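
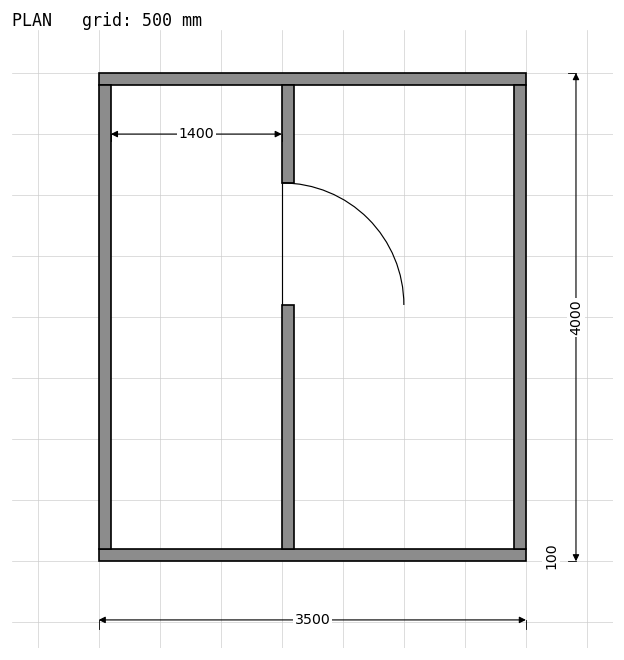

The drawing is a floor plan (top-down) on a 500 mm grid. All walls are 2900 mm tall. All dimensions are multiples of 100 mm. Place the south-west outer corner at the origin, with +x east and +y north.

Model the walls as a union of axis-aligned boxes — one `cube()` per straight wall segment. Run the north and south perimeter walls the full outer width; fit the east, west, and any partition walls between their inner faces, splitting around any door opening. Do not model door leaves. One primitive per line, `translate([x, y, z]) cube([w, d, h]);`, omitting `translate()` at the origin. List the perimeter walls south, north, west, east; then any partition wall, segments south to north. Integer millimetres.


cube([3500, 100, 2900]);
translate([0, 3900, 0]) cube([3500, 100, 2900]);
translate([0, 100, 0]) cube([100, 3800, 2900]);
translate([3400, 100, 0]) cube([100, 3800, 2900]);
translate([1500, 100, 0]) cube([100, 2000, 2900]);
translate([1500, 3100, 0]) cube([100, 800, 2900]);


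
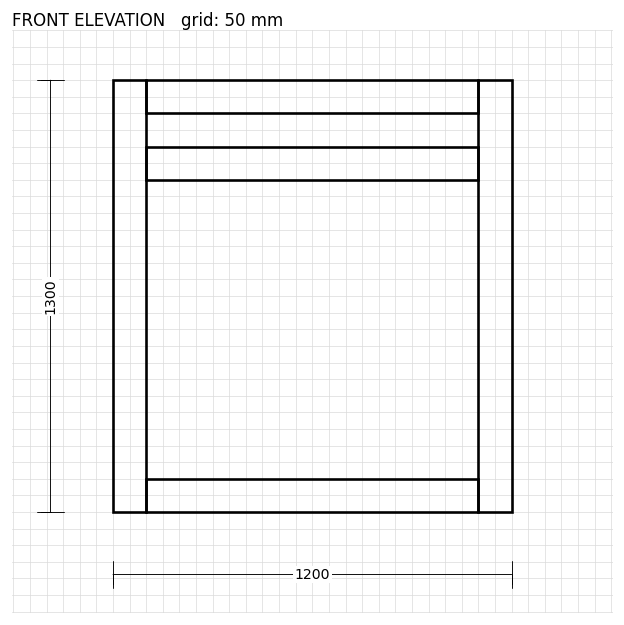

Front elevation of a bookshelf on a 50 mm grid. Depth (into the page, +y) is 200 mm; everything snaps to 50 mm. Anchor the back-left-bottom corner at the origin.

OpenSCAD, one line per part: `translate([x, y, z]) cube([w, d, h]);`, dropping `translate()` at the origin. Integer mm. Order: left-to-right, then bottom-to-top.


cube([100, 200, 1300]);
translate([100, 0, 0]) cube([1000, 200, 100]);
translate([100, 0, 1000]) cube([1000, 200, 100]);
translate([100, 0, 1200]) cube([1000, 200, 100]);
translate([1100, 0, 0]) cube([100, 200, 1300]);


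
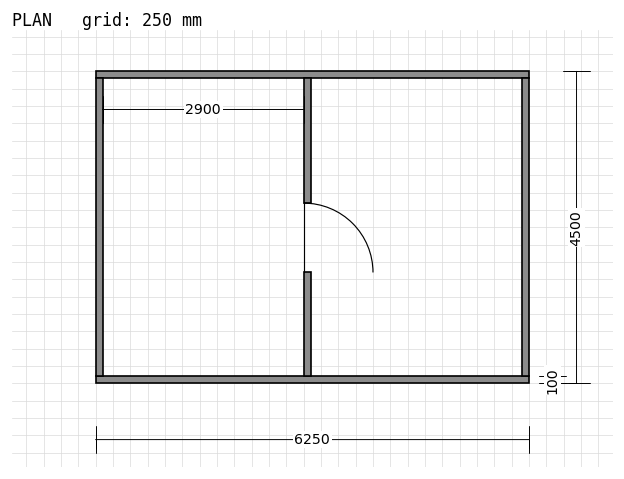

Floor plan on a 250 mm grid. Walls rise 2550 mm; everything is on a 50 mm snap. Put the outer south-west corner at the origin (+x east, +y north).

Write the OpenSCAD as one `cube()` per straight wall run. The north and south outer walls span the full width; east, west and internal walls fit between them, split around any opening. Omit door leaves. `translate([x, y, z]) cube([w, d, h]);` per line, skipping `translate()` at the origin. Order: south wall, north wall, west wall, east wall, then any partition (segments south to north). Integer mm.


cube([6250, 100, 2550]);
translate([0, 4400, 0]) cube([6250, 100, 2550]);
translate([0, 100, 0]) cube([100, 4300, 2550]);
translate([6150, 100, 0]) cube([100, 4300, 2550]);
translate([3000, 100, 0]) cube([100, 1500, 2550]);
translate([3000, 2600, 0]) cube([100, 1800, 2550]);


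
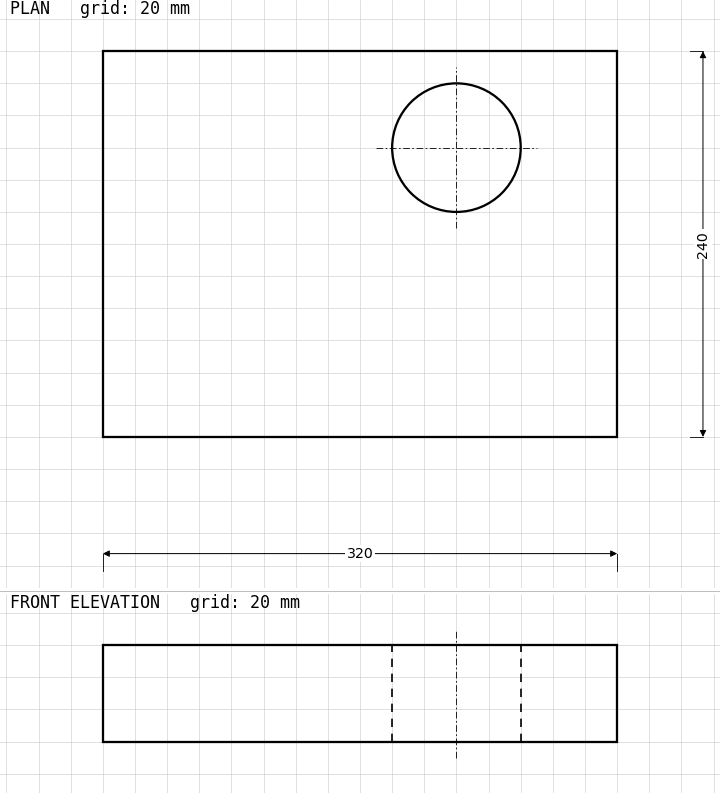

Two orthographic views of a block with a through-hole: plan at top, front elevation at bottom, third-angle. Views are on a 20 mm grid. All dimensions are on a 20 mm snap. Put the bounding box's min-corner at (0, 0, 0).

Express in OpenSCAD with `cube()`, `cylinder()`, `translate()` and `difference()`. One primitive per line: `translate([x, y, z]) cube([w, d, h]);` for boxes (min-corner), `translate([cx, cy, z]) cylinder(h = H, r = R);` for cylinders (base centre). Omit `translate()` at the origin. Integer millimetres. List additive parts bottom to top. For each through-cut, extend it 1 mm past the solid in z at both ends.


difference() {
  cube([320, 240, 60]);
  translate([220, 180, -1]) cylinder(h = 62, r = 40);
}


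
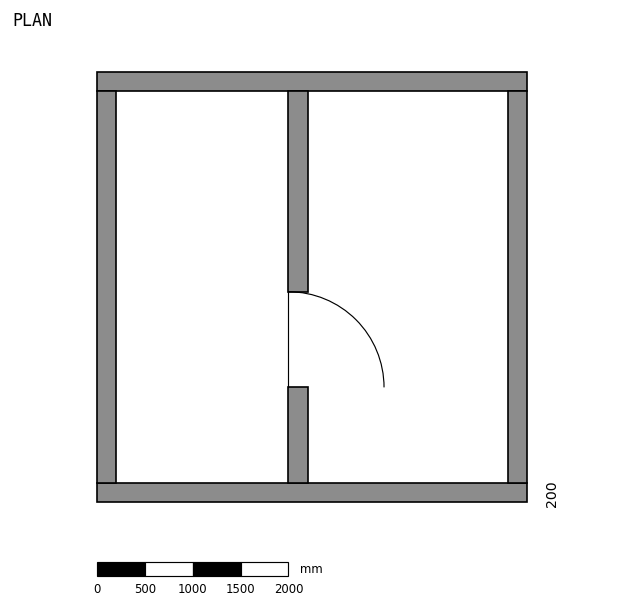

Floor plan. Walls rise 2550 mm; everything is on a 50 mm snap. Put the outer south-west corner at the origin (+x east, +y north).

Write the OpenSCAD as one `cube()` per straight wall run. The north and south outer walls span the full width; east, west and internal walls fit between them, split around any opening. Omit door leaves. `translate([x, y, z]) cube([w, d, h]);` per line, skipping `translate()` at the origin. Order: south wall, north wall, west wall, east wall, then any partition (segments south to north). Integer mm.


cube([4500, 200, 2550]);
translate([0, 4300, 0]) cube([4500, 200, 2550]);
translate([0, 200, 0]) cube([200, 4100, 2550]);
translate([4300, 200, 0]) cube([200, 4100, 2550]);
translate([2000, 200, 0]) cube([200, 1000, 2550]);
translate([2000, 2200, 0]) cube([200, 2100, 2550]);


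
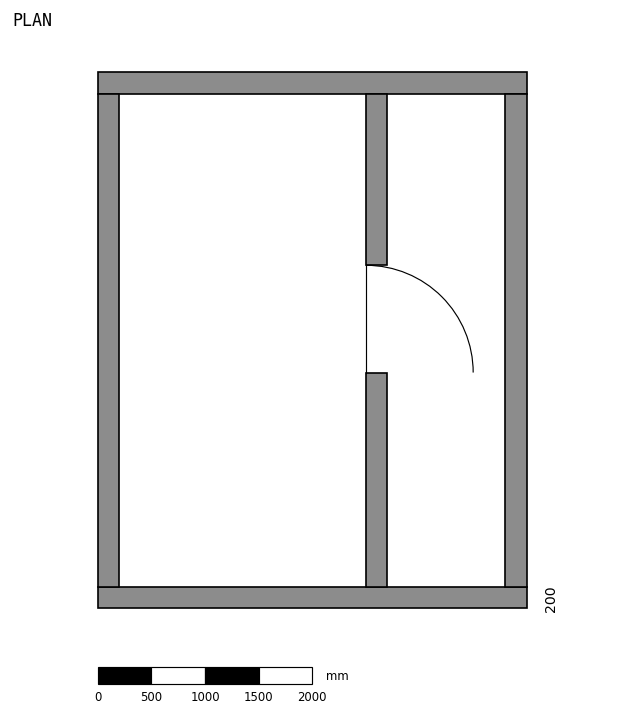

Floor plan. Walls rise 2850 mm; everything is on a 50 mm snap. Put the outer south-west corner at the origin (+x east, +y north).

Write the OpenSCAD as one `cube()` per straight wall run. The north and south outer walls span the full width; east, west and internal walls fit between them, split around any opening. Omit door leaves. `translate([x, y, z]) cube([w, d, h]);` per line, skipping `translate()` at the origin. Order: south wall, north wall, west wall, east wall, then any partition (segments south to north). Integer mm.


cube([4000, 200, 2850]);
translate([0, 4800, 0]) cube([4000, 200, 2850]);
translate([0, 200, 0]) cube([200, 4600, 2850]);
translate([3800, 200, 0]) cube([200, 4600, 2850]);
translate([2500, 200, 0]) cube([200, 2000, 2850]);
translate([2500, 3200, 0]) cube([200, 1600, 2850]);


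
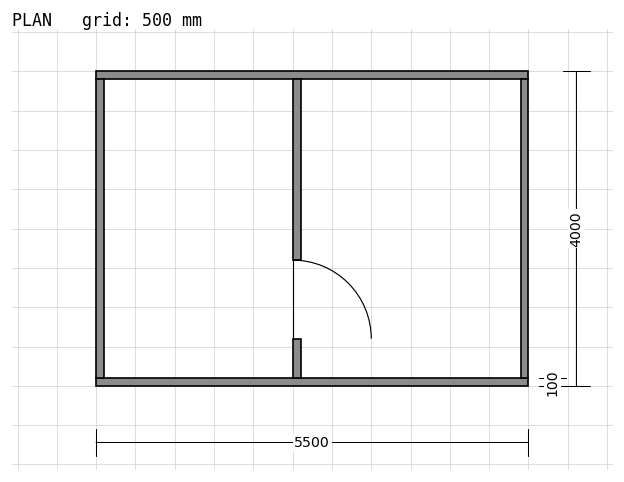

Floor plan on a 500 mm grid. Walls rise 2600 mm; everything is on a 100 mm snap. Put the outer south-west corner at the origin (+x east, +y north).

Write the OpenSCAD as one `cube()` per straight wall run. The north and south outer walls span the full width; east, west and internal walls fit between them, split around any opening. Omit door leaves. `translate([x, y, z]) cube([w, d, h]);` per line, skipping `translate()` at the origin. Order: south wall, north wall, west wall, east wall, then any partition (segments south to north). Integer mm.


cube([5500, 100, 2600]);
translate([0, 3900, 0]) cube([5500, 100, 2600]);
translate([0, 100, 0]) cube([100, 3800, 2600]);
translate([5400, 100, 0]) cube([100, 3800, 2600]);
translate([2500, 100, 0]) cube([100, 500, 2600]);
translate([2500, 1600, 0]) cube([100, 2300, 2600]);


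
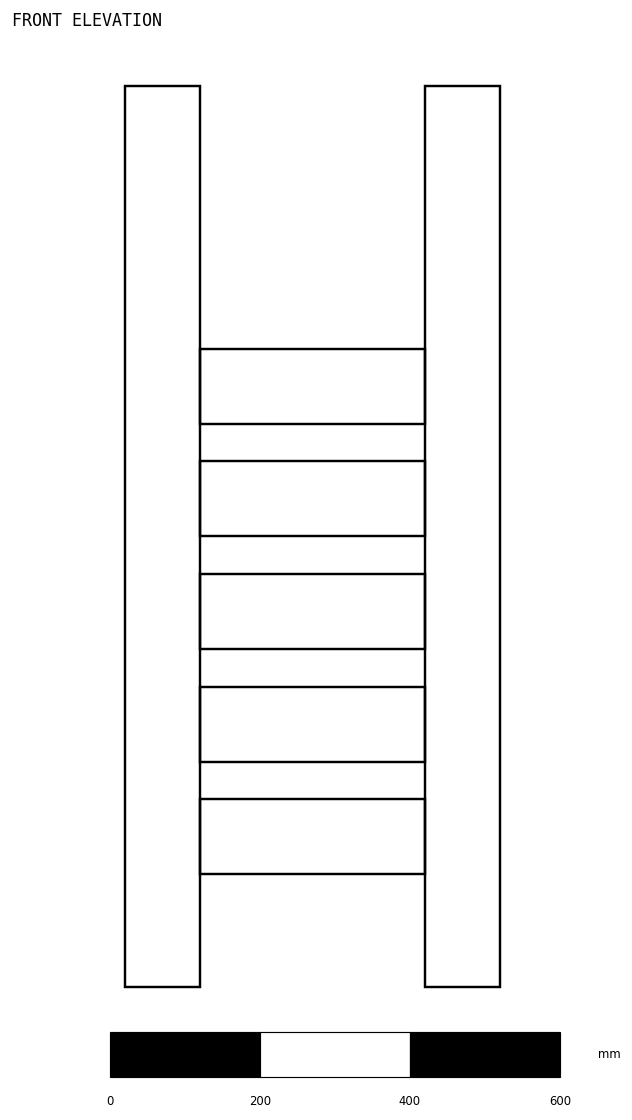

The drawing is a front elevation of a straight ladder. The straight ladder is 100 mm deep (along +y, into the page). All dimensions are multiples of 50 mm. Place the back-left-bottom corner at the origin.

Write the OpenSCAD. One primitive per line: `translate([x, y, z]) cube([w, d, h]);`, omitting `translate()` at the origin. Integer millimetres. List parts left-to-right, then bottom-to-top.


cube([100, 100, 1200]);
translate([100, 0, 150]) cube([300, 100, 100]);
translate([100, 0, 300]) cube([300, 100, 100]);
translate([100, 0, 450]) cube([300, 100, 100]);
translate([100, 0, 600]) cube([300, 100, 100]);
translate([100, 0, 750]) cube([300, 100, 100]);
translate([400, 0, 0]) cube([100, 100, 1200]);


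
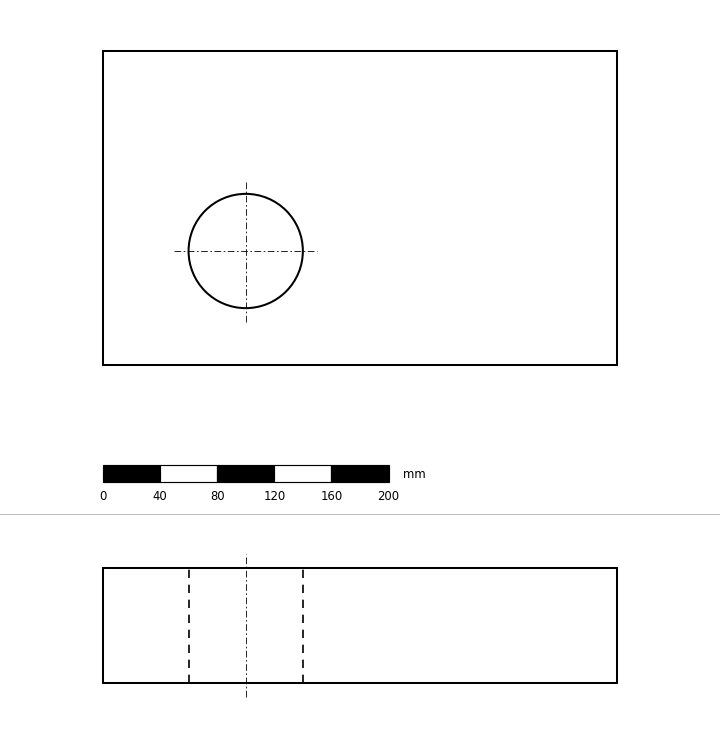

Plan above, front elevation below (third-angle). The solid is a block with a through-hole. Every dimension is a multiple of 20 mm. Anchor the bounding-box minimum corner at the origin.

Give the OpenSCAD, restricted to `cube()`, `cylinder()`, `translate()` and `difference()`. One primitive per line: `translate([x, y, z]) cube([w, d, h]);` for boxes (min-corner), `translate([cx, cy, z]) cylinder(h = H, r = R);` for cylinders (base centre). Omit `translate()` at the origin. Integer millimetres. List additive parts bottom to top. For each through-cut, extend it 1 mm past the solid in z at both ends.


difference() {
  cube([360, 220, 80]);
  translate([100, 80, -1]) cylinder(h = 82, r = 40);
}


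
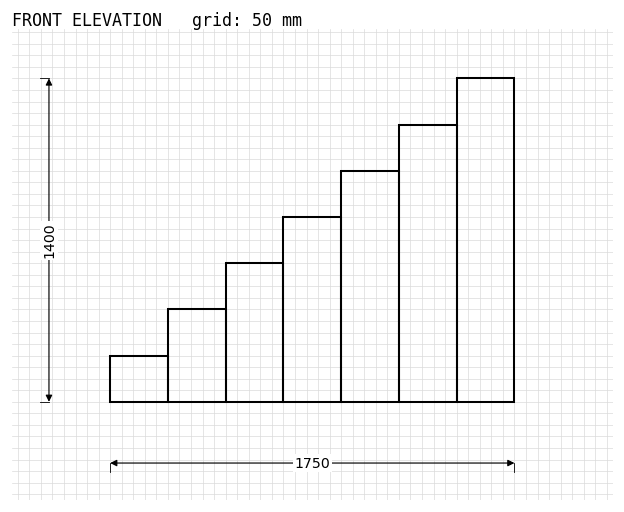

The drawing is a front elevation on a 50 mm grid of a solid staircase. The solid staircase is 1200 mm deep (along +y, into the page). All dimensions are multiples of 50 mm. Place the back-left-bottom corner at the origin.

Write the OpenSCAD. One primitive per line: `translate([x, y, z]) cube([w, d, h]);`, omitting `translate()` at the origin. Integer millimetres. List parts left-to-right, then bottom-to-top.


cube([250, 1200, 200]);
translate([250, 0, 0]) cube([250, 1200, 400]);
translate([500, 0, 0]) cube([250, 1200, 600]);
translate([750, 0, 0]) cube([250, 1200, 800]);
translate([1000, 0, 0]) cube([250, 1200, 1000]);
translate([1250, 0, 0]) cube([250, 1200, 1200]);
translate([1500, 0, 0]) cube([250, 1200, 1400]);


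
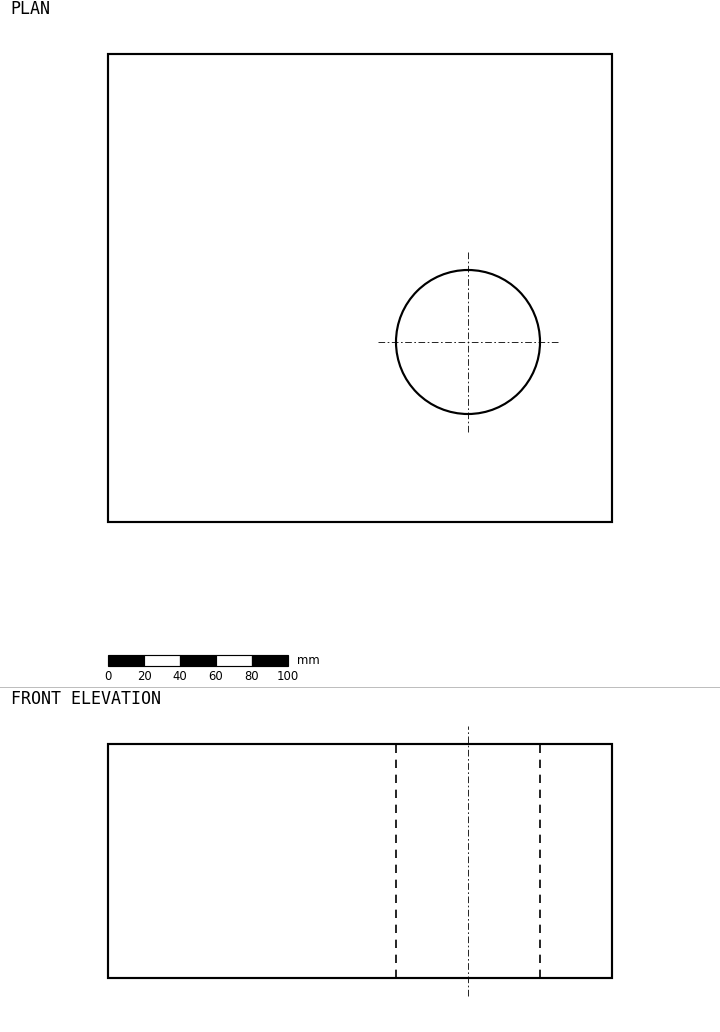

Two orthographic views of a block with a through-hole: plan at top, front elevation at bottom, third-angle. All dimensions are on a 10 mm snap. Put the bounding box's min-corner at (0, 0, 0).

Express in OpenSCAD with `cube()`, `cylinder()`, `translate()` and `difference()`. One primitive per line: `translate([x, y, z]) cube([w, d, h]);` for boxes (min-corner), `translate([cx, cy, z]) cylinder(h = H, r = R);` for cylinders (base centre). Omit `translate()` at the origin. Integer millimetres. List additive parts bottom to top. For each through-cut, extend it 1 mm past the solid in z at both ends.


difference() {
  cube([280, 260, 130]);
  translate([200, 100, -1]) cylinder(h = 132, r = 40);
}


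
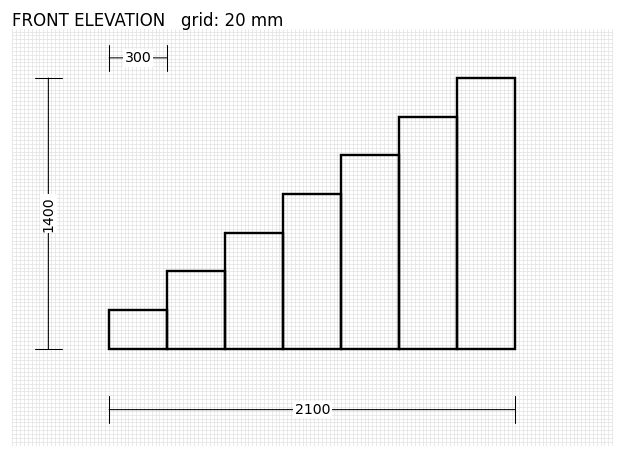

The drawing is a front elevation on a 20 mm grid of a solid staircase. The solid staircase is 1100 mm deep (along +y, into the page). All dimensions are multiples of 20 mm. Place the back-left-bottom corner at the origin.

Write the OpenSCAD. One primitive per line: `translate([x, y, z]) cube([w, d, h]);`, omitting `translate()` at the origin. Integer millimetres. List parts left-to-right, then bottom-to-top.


cube([300, 1100, 200]);
translate([300, 0, 0]) cube([300, 1100, 400]);
translate([600, 0, 0]) cube([300, 1100, 600]);
translate([900, 0, 0]) cube([300, 1100, 800]);
translate([1200, 0, 0]) cube([300, 1100, 1000]);
translate([1500, 0, 0]) cube([300, 1100, 1200]);
translate([1800, 0, 0]) cube([300, 1100, 1400]);


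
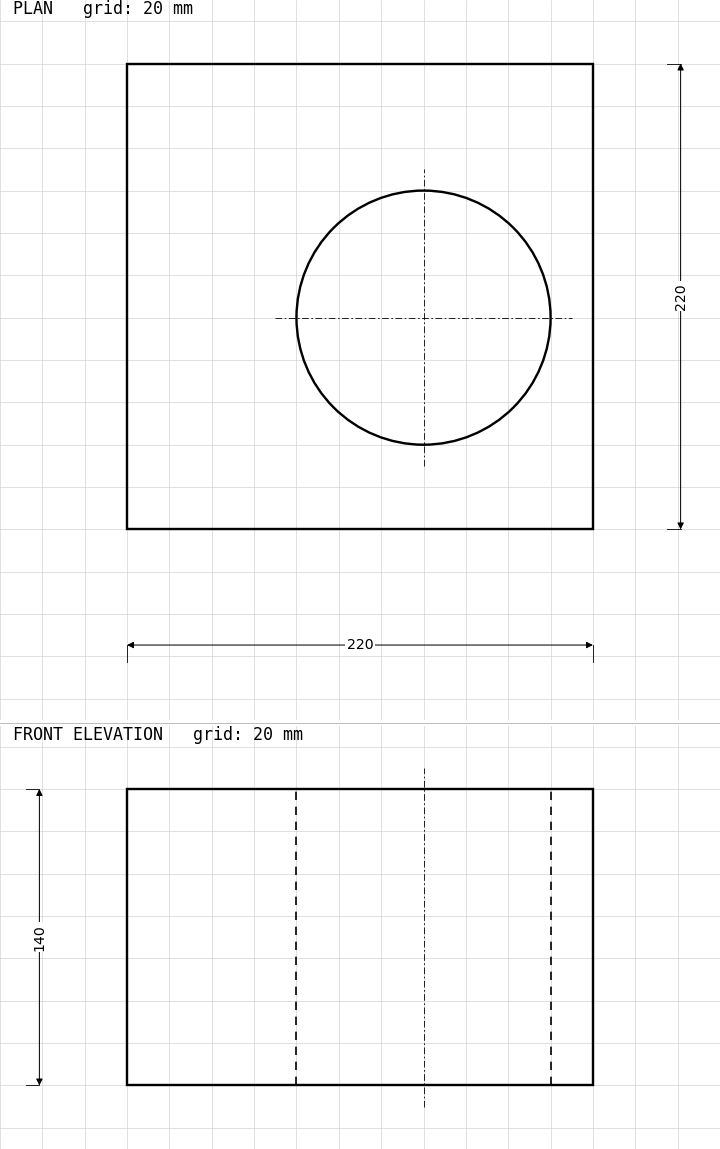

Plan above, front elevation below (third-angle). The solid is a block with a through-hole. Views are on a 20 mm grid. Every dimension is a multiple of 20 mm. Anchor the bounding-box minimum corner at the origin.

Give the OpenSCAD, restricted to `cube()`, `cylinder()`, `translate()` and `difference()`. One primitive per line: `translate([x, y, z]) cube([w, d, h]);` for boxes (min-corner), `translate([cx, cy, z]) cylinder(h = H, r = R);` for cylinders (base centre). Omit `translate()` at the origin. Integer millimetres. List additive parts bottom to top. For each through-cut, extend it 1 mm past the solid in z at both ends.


difference() {
  cube([220, 220, 140]);
  translate([140, 100, -1]) cylinder(h = 142, r = 60);
}


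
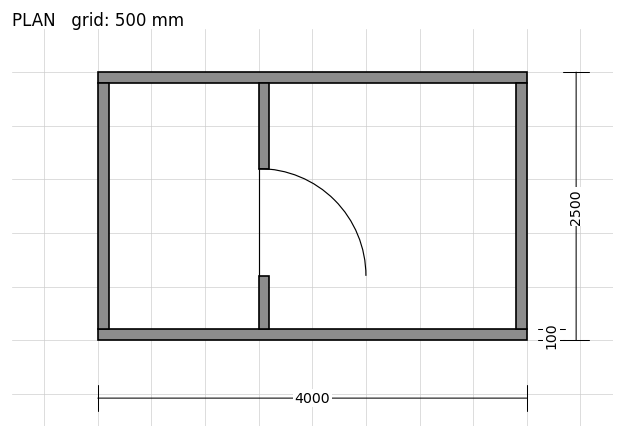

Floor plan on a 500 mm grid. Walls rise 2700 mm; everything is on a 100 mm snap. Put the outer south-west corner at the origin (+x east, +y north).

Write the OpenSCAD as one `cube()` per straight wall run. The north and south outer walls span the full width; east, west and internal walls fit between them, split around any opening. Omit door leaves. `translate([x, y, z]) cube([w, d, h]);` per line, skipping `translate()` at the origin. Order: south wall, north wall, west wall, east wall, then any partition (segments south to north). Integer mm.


cube([4000, 100, 2700]);
translate([0, 2400, 0]) cube([4000, 100, 2700]);
translate([0, 100, 0]) cube([100, 2300, 2700]);
translate([3900, 100, 0]) cube([100, 2300, 2700]);
translate([1500, 100, 0]) cube([100, 500, 2700]);
translate([1500, 1600, 0]) cube([100, 800, 2700]);


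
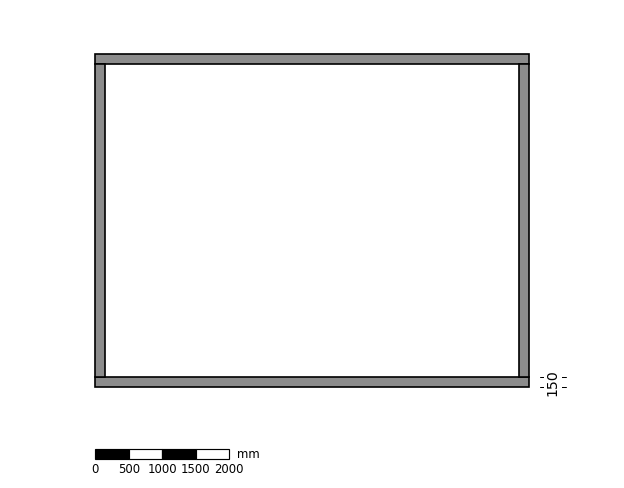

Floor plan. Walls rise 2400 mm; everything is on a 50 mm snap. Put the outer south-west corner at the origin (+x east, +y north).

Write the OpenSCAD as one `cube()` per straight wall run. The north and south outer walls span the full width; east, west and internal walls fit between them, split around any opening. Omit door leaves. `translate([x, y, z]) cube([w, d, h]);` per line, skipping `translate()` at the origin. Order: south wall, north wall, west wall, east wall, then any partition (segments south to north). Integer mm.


cube([6500, 150, 2400]);
translate([0, 4850, 0]) cube([6500, 150, 2400]);
translate([0, 150, 0]) cube([150, 4700, 2400]);
translate([6350, 150, 0]) cube([150, 4700, 2400]);


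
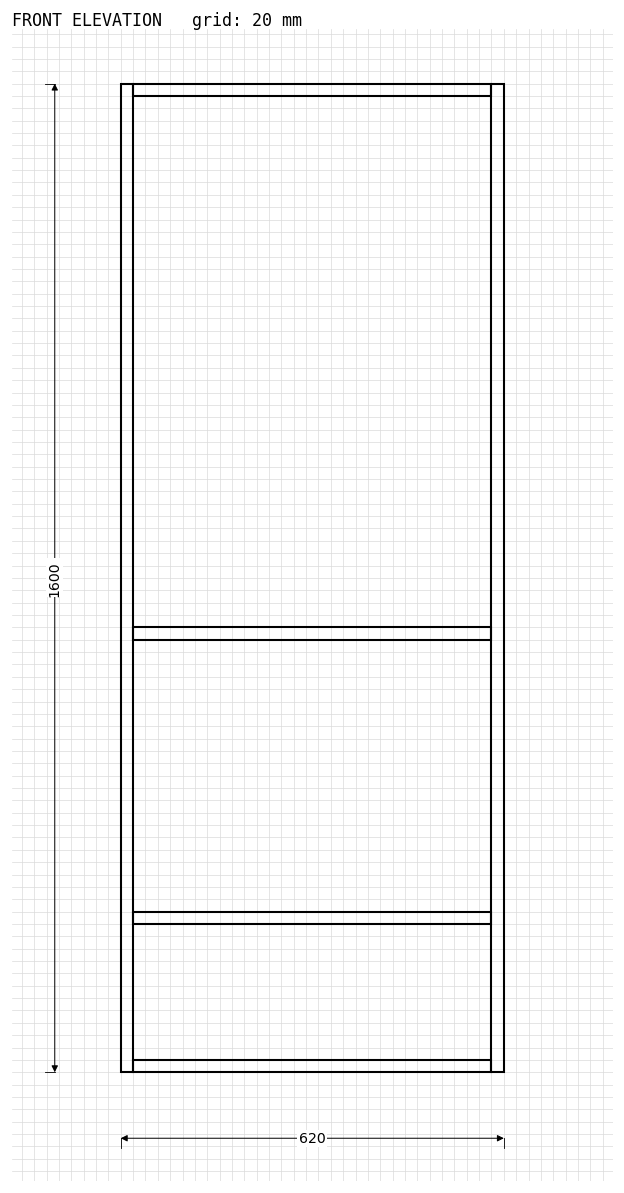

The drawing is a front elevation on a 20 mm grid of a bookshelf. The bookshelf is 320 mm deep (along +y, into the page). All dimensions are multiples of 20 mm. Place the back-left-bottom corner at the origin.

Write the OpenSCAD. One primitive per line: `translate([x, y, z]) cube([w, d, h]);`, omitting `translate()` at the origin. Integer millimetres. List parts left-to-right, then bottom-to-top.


cube([20, 320, 1600]);
translate([20, 0, 0]) cube([580, 320, 20]);
translate([20, 0, 240]) cube([580, 320, 20]);
translate([20, 0, 700]) cube([580, 320, 20]);
translate([20, 0, 1580]) cube([580, 320, 20]);
translate([600, 0, 0]) cube([20, 320, 1600]);


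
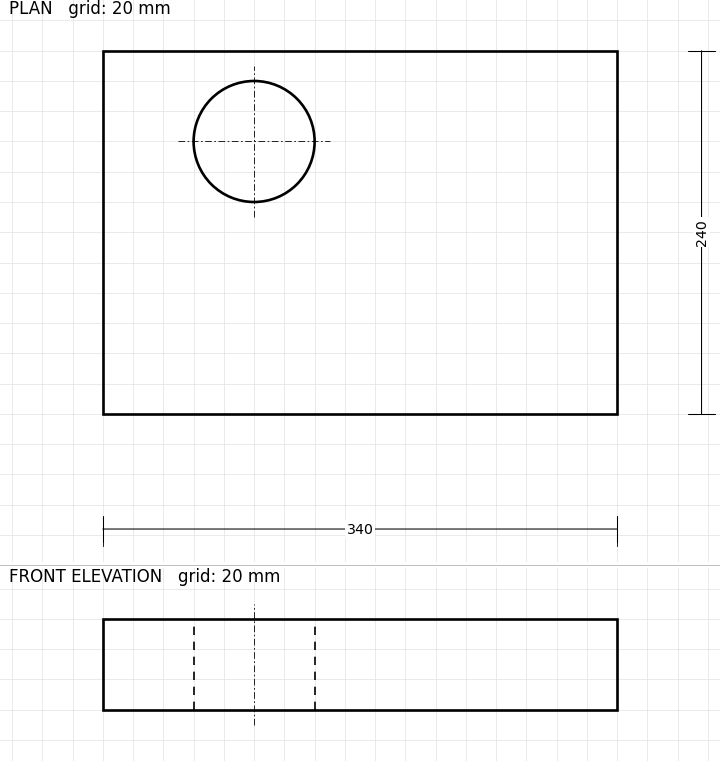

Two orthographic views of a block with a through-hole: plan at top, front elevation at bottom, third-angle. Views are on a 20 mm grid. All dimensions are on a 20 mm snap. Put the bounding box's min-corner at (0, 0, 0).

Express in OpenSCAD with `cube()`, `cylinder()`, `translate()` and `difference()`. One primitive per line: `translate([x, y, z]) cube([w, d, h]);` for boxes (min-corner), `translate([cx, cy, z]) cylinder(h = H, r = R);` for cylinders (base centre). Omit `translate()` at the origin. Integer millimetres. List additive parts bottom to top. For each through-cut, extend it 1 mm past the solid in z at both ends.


difference() {
  cube([340, 240, 60]);
  translate([100, 180, -1]) cylinder(h = 62, r = 40);
}


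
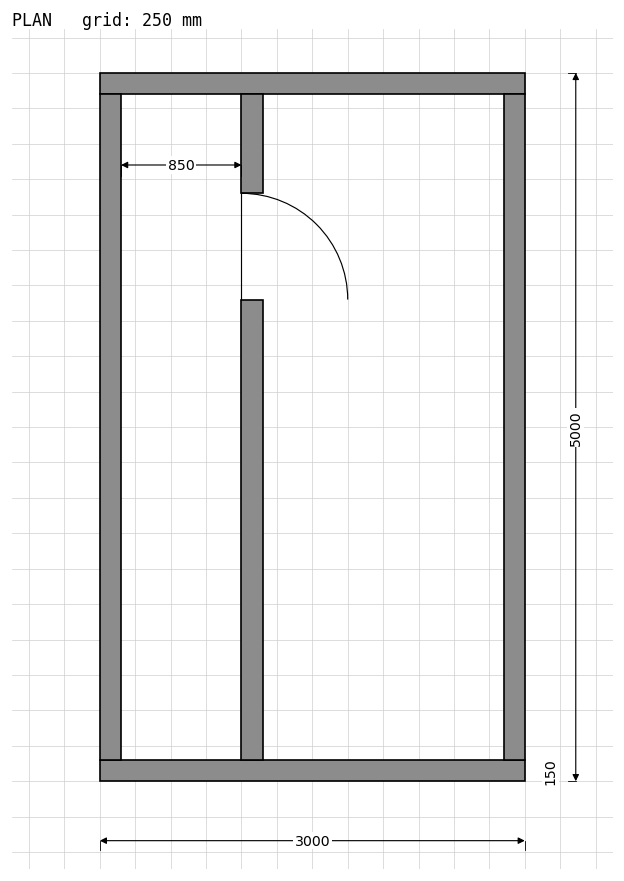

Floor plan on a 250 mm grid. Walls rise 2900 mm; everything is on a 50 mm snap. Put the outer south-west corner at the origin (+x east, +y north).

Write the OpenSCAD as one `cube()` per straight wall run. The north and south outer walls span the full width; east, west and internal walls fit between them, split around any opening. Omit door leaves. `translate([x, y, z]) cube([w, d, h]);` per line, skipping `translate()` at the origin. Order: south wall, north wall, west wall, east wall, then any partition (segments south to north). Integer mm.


cube([3000, 150, 2900]);
translate([0, 4850, 0]) cube([3000, 150, 2900]);
translate([0, 150, 0]) cube([150, 4700, 2900]);
translate([2850, 150, 0]) cube([150, 4700, 2900]);
translate([1000, 150, 0]) cube([150, 3250, 2900]);
translate([1000, 4150, 0]) cube([150, 700, 2900]);


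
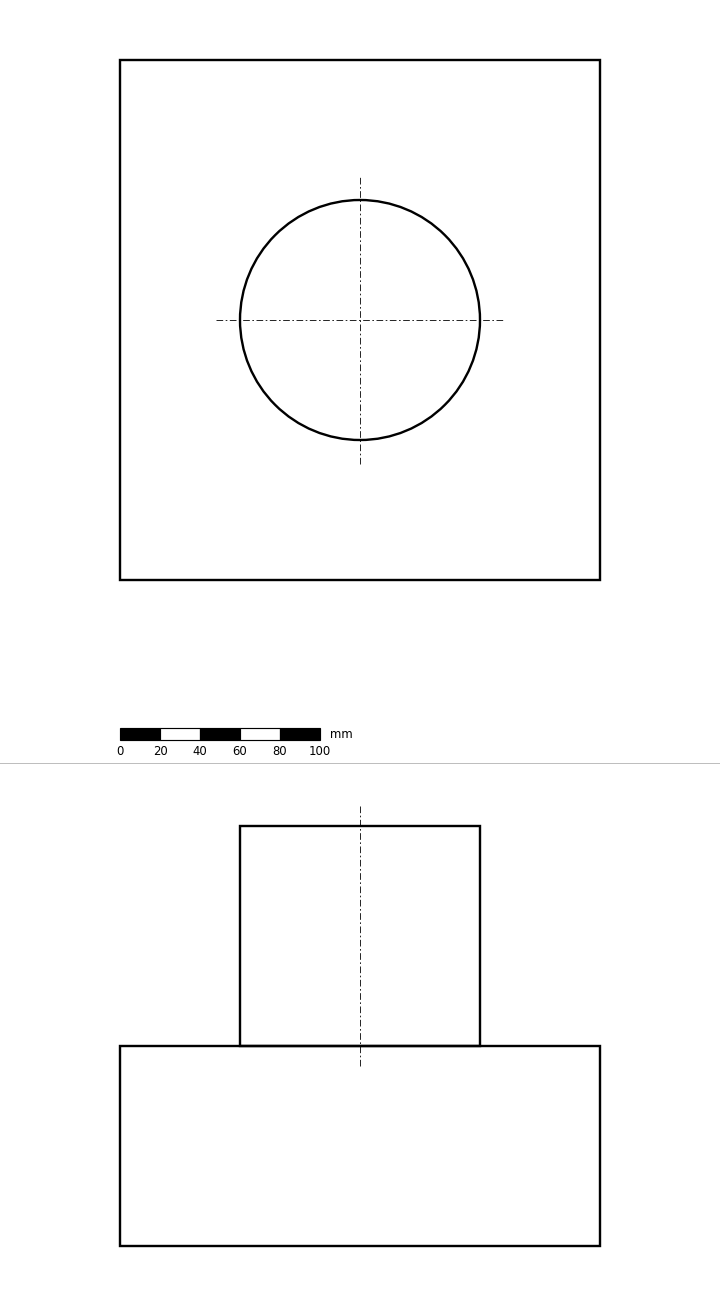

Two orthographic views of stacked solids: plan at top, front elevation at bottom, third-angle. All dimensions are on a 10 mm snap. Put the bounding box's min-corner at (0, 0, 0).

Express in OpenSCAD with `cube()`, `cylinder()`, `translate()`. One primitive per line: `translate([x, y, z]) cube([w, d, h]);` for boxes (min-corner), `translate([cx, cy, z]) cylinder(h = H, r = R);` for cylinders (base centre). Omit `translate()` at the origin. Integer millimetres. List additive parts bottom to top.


cube([240, 260, 100]);
translate([120, 130, 100]) cylinder(h = 110, r = 60);


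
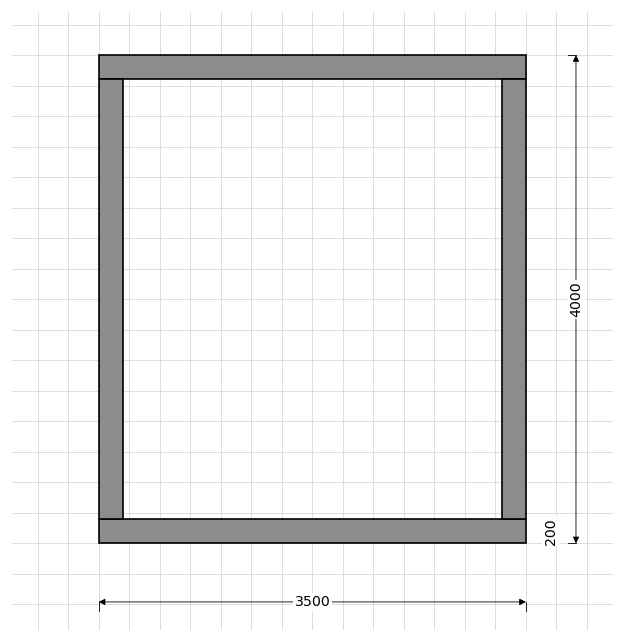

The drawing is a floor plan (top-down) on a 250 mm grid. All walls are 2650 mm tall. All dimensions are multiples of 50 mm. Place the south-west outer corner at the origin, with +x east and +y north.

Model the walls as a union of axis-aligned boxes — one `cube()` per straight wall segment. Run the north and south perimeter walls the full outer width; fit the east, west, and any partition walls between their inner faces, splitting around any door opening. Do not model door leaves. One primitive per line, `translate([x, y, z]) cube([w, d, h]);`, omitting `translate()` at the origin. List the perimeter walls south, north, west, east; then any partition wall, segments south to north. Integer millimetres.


cube([3500, 200, 2650]);
translate([0, 3800, 0]) cube([3500, 200, 2650]);
translate([0, 200, 0]) cube([200, 3600, 2650]);
translate([3300, 200, 0]) cube([200, 3600, 2650]);


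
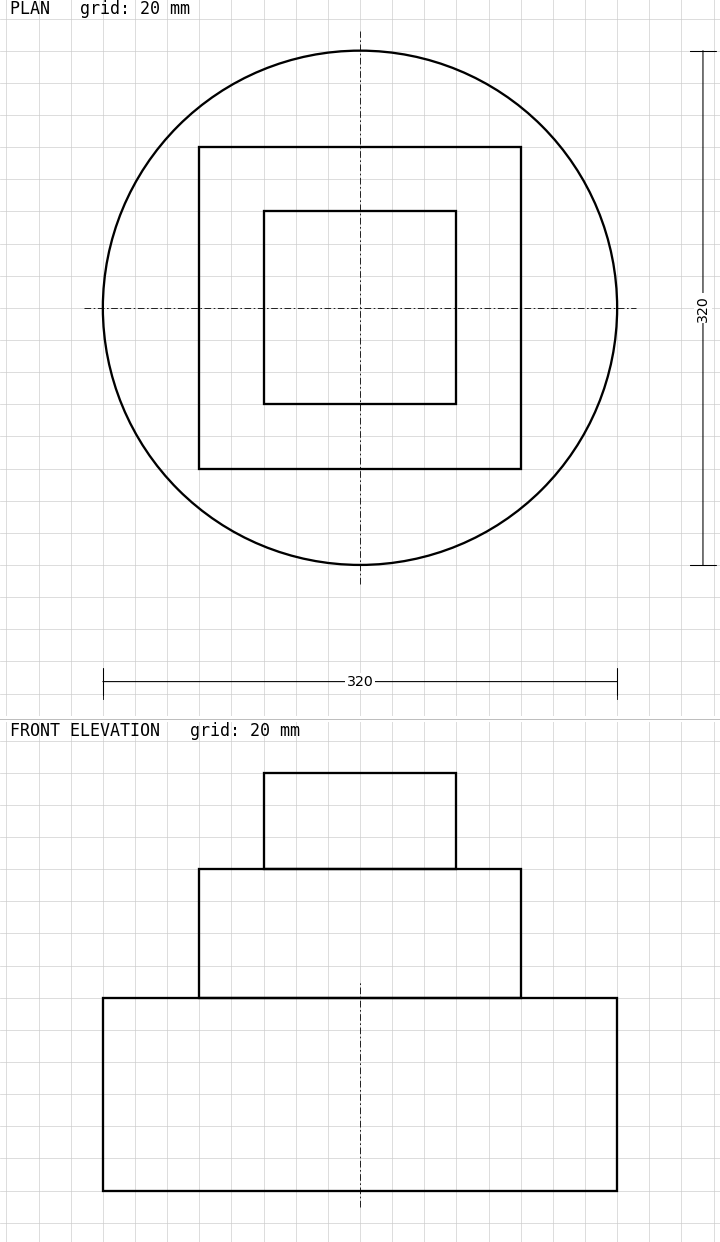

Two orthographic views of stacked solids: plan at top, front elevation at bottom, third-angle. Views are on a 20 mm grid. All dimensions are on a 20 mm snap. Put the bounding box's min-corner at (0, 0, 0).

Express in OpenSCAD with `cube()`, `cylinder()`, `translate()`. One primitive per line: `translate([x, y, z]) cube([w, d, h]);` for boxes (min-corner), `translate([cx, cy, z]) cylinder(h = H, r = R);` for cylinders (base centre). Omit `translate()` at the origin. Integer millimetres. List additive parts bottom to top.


translate([160, 160, 0]) cylinder(h = 120, r = 160);
translate([60, 60, 120]) cube([200, 200, 80]);
translate([100, 100, 200]) cube([120, 120, 60]);


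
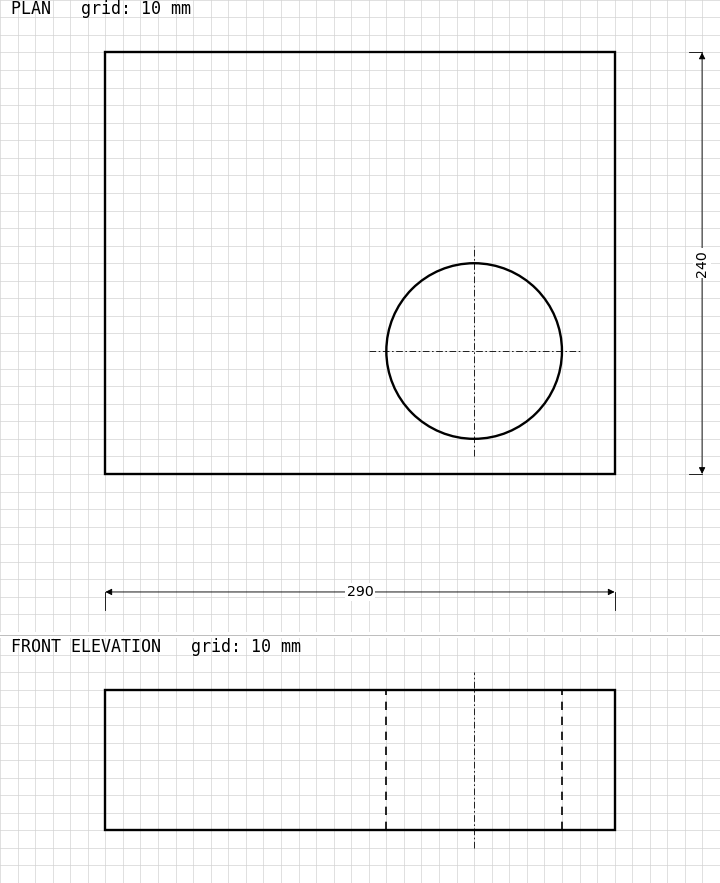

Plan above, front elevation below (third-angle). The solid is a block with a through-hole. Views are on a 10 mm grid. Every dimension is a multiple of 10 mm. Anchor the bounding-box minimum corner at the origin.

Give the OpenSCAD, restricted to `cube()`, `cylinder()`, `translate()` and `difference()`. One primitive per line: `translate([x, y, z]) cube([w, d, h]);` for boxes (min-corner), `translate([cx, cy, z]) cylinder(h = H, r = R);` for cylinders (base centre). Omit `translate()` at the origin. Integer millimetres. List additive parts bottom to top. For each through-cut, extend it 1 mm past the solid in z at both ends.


difference() {
  cube([290, 240, 80]);
  translate([210, 70, -1]) cylinder(h = 82, r = 50);
}


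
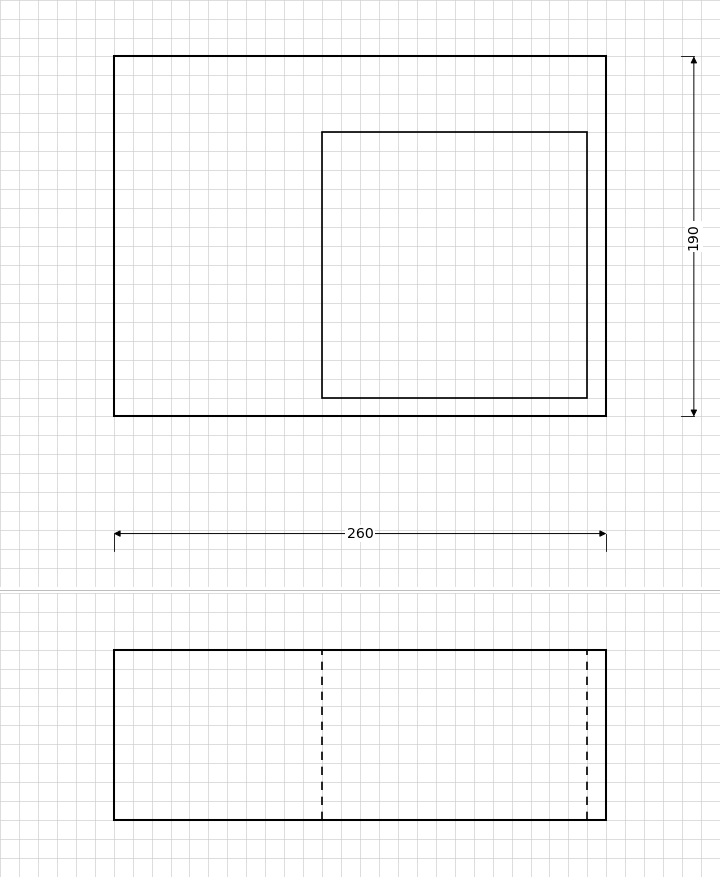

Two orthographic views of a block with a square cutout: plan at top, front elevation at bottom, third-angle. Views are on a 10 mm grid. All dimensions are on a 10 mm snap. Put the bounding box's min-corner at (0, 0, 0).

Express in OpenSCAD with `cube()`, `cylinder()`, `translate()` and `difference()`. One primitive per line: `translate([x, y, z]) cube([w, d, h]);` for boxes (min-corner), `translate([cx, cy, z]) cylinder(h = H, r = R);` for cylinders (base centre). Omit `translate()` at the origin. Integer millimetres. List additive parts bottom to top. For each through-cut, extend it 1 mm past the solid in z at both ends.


difference() {
  cube([260, 190, 90]);
  translate([110, 10, -1]) cube([140, 140, 92]);
}


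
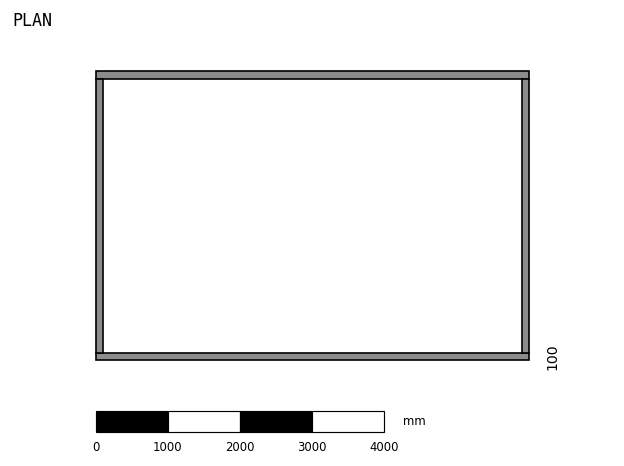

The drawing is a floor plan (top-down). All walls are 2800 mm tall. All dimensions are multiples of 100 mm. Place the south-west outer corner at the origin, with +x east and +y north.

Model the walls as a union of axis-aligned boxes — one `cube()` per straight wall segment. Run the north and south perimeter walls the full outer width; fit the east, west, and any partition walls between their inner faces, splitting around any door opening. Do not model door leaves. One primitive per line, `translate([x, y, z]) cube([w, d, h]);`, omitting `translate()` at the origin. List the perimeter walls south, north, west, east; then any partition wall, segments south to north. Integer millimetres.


cube([6000, 100, 2800]);
translate([0, 3900, 0]) cube([6000, 100, 2800]);
translate([0, 100, 0]) cube([100, 3800, 2800]);
translate([5900, 100, 0]) cube([100, 3800, 2800]);


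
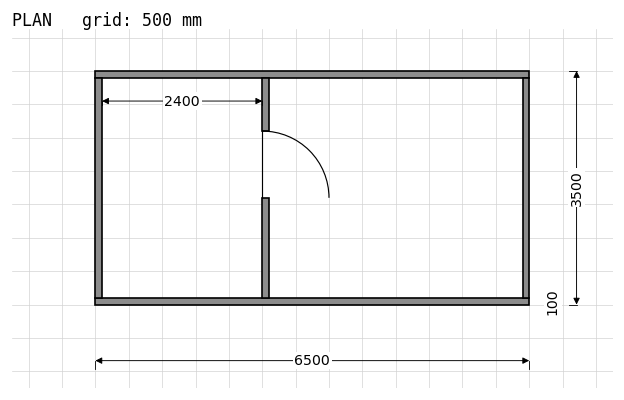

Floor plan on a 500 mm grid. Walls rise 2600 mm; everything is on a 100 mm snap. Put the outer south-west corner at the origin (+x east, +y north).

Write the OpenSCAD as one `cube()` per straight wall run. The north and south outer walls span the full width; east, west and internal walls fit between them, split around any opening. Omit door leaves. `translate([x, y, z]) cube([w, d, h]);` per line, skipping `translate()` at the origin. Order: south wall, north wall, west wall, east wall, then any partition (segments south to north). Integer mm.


cube([6500, 100, 2600]);
translate([0, 3400, 0]) cube([6500, 100, 2600]);
translate([0, 100, 0]) cube([100, 3300, 2600]);
translate([6400, 100, 0]) cube([100, 3300, 2600]);
translate([2500, 100, 0]) cube([100, 1500, 2600]);
translate([2500, 2600, 0]) cube([100, 800, 2600]);


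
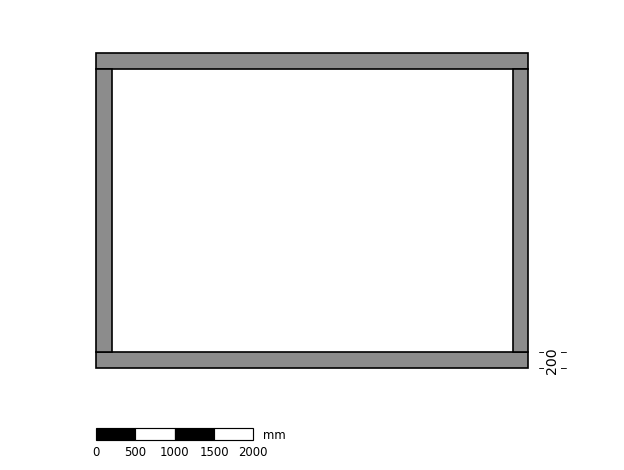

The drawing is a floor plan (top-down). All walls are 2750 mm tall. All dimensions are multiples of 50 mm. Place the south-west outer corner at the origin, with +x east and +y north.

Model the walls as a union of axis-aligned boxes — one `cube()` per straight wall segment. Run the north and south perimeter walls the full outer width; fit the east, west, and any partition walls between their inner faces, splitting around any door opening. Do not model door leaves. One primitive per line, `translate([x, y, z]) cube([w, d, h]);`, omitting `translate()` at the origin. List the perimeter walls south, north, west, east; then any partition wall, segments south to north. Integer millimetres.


cube([5500, 200, 2750]);
translate([0, 3800, 0]) cube([5500, 200, 2750]);
translate([0, 200, 0]) cube([200, 3600, 2750]);
translate([5300, 200, 0]) cube([200, 3600, 2750]);


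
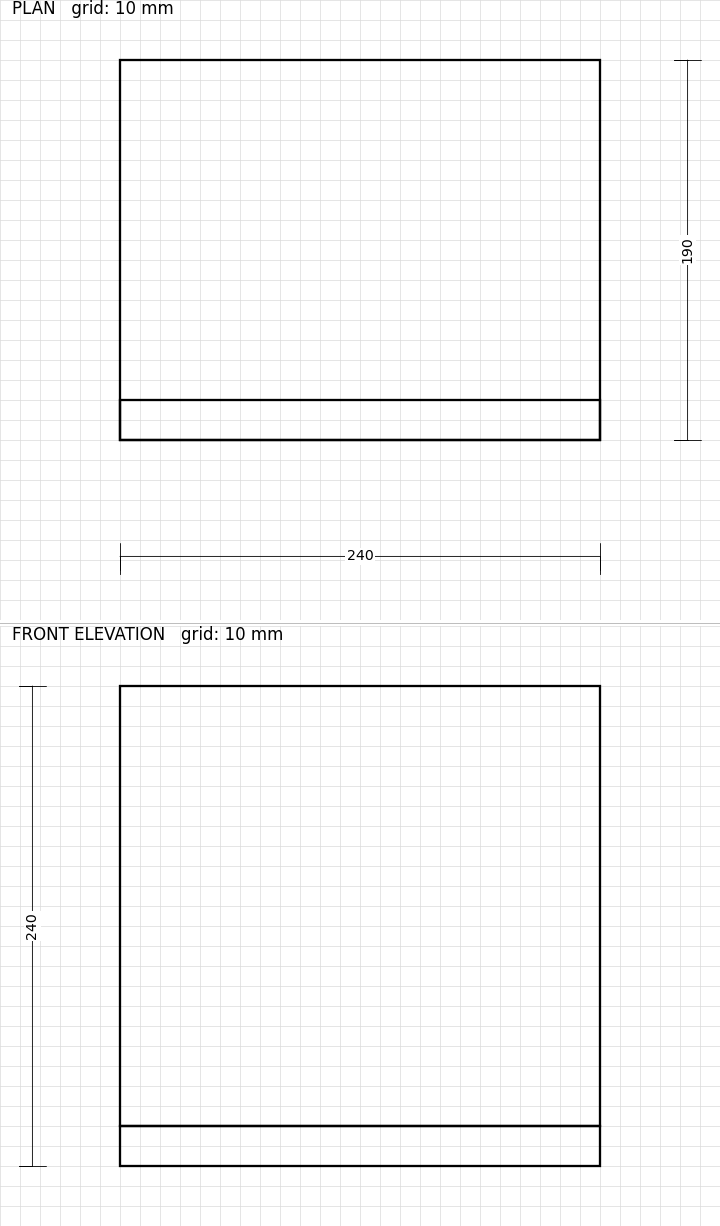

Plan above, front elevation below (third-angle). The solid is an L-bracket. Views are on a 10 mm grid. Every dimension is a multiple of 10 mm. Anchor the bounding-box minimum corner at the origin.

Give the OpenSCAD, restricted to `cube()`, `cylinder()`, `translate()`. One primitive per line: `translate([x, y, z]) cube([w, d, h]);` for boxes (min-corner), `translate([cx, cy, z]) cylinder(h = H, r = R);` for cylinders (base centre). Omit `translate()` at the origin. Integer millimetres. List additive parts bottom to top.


cube([240, 190, 20]);
translate([0, 0, 20]) cube([240, 20, 220]);


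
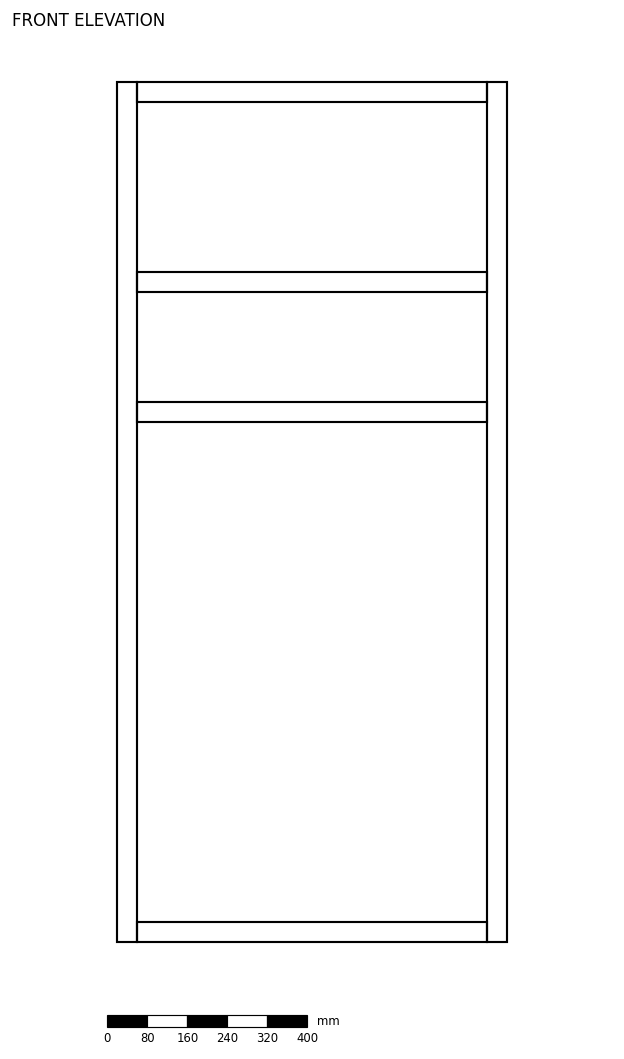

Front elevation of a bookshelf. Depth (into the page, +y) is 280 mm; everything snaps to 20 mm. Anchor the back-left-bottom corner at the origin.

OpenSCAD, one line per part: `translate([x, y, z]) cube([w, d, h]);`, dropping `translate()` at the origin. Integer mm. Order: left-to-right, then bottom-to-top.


cube([40, 280, 1720]);
translate([40, 0, 0]) cube([700, 280, 40]);
translate([40, 0, 1040]) cube([700, 280, 40]);
translate([40, 0, 1300]) cube([700, 280, 40]);
translate([40, 0, 1680]) cube([700, 280, 40]);
translate([740, 0, 0]) cube([40, 280, 1720]);


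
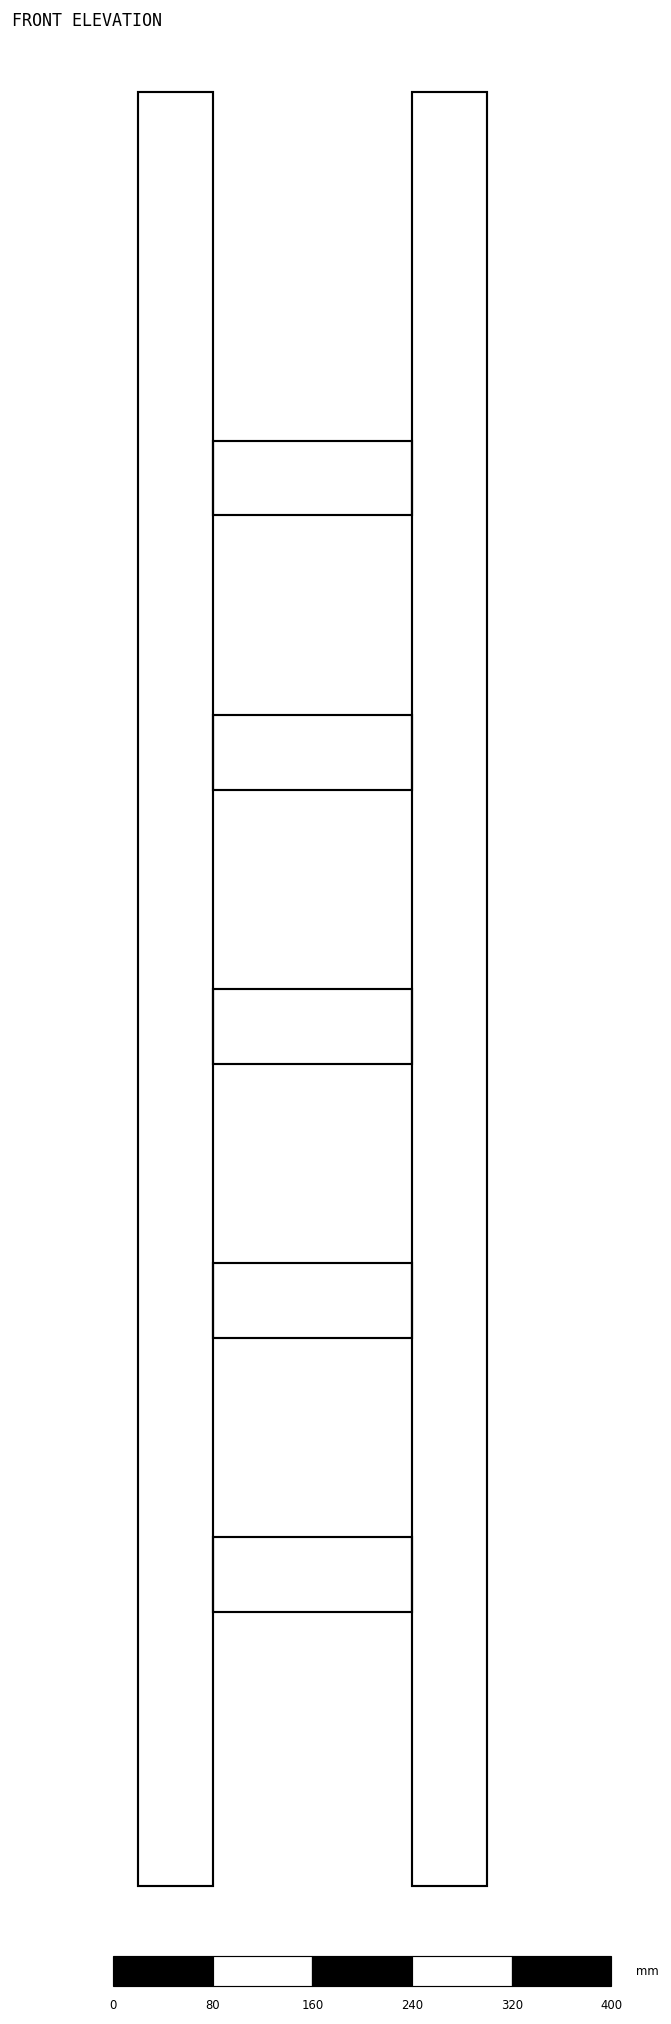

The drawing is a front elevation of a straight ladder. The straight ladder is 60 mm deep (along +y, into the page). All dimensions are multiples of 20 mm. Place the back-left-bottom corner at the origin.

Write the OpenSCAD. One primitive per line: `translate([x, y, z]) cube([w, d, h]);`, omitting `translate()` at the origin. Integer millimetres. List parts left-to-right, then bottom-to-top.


cube([60, 60, 1440]);
translate([60, 0, 220]) cube([160, 60, 60]);
translate([60, 0, 440]) cube([160, 60, 60]);
translate([60, 0, 660]) cube([160, 60, 60]);
translate([60, 0, 880]) cube([160, 60, 60]);
translate([60, 0, 1100]) cube([160, 60, 60]);
translate([220, 0, 0]) cube([60, 60, 1440]);


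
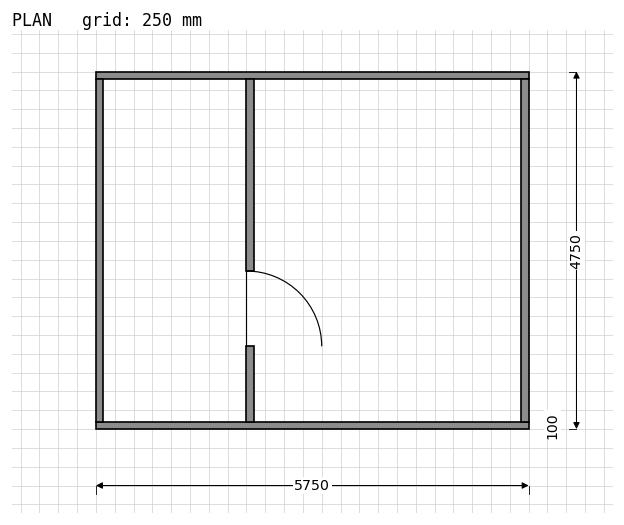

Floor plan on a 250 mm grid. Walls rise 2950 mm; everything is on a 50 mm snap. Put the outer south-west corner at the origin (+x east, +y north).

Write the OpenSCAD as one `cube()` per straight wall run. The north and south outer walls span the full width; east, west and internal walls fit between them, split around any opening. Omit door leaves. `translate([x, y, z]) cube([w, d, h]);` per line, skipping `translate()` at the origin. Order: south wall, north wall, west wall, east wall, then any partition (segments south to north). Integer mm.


cube([5750, 100, 2950]);
translate([0, 4650, 0]) cube([5750, 100, 2950]);
translate([0, 100, 0]) cube([100, 4550, 2950]);
translate([5650, 100, 0]) cube([100, 4550, 2950]);
translate([2000, 100, 0]) cube([100, 1000, 2950]);
translate([2000, 2100, 0]) cube([100, 2550, 2950]);


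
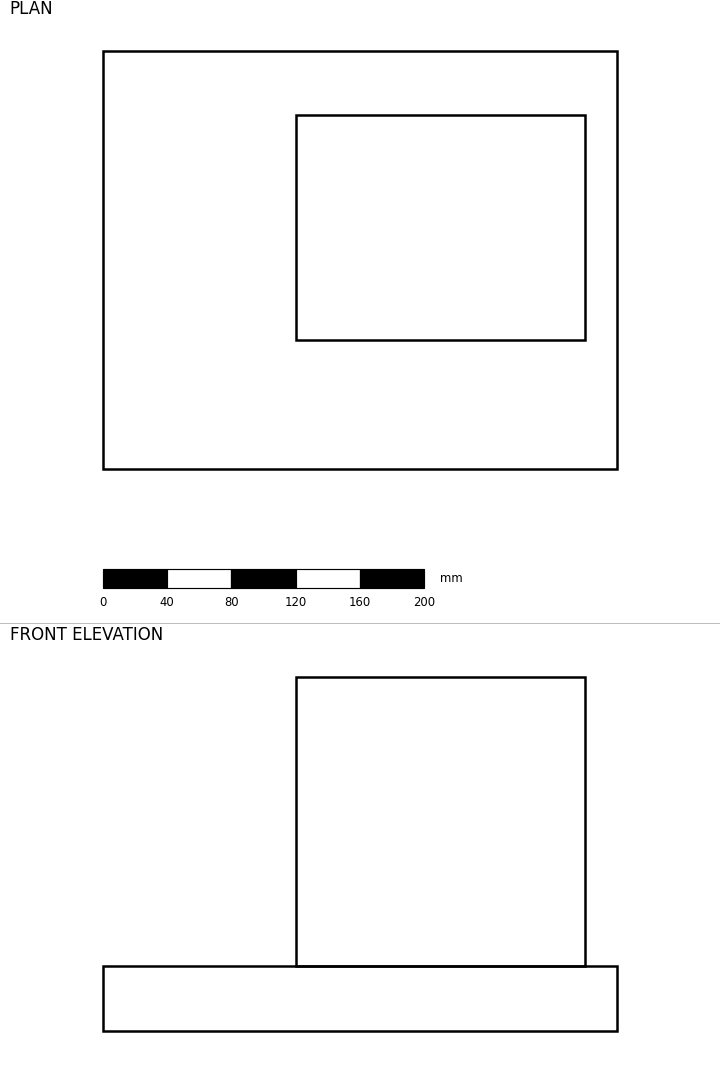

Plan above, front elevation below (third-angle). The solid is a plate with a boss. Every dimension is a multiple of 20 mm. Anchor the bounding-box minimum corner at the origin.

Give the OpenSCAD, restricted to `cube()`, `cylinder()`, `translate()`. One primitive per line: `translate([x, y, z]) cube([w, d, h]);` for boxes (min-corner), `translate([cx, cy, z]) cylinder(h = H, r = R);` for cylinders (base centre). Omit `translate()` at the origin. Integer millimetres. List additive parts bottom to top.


cube([320, 260, 40]);
translate([120, 80, 40]) cube([180, 140, 180]);


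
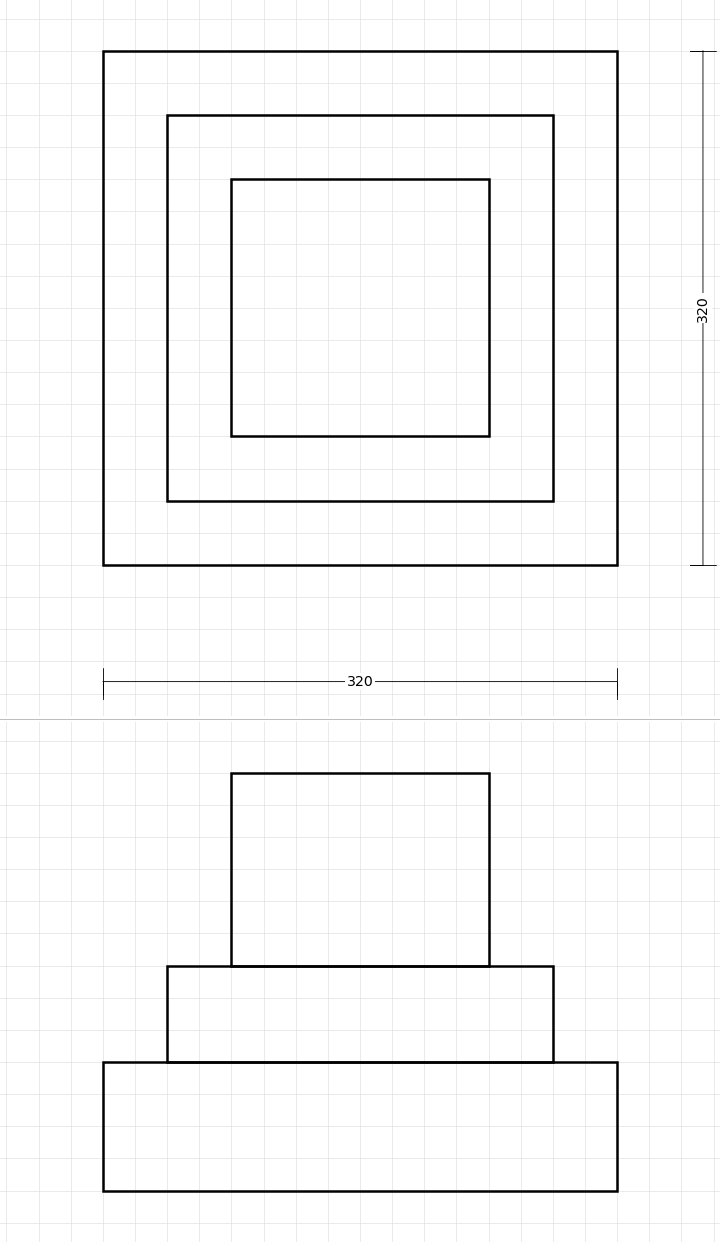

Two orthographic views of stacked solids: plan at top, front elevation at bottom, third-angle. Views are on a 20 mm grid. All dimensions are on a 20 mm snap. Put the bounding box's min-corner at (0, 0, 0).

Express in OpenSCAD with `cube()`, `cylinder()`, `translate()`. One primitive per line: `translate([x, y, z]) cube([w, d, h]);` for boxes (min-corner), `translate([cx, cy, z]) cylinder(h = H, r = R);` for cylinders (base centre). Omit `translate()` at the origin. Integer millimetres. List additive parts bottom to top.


cube([320, 320, 80]);
translate([40, 40, 80]) cube([240, 240, 60]);
translate([80, 80, 140]) cube([160, 160, 120]);


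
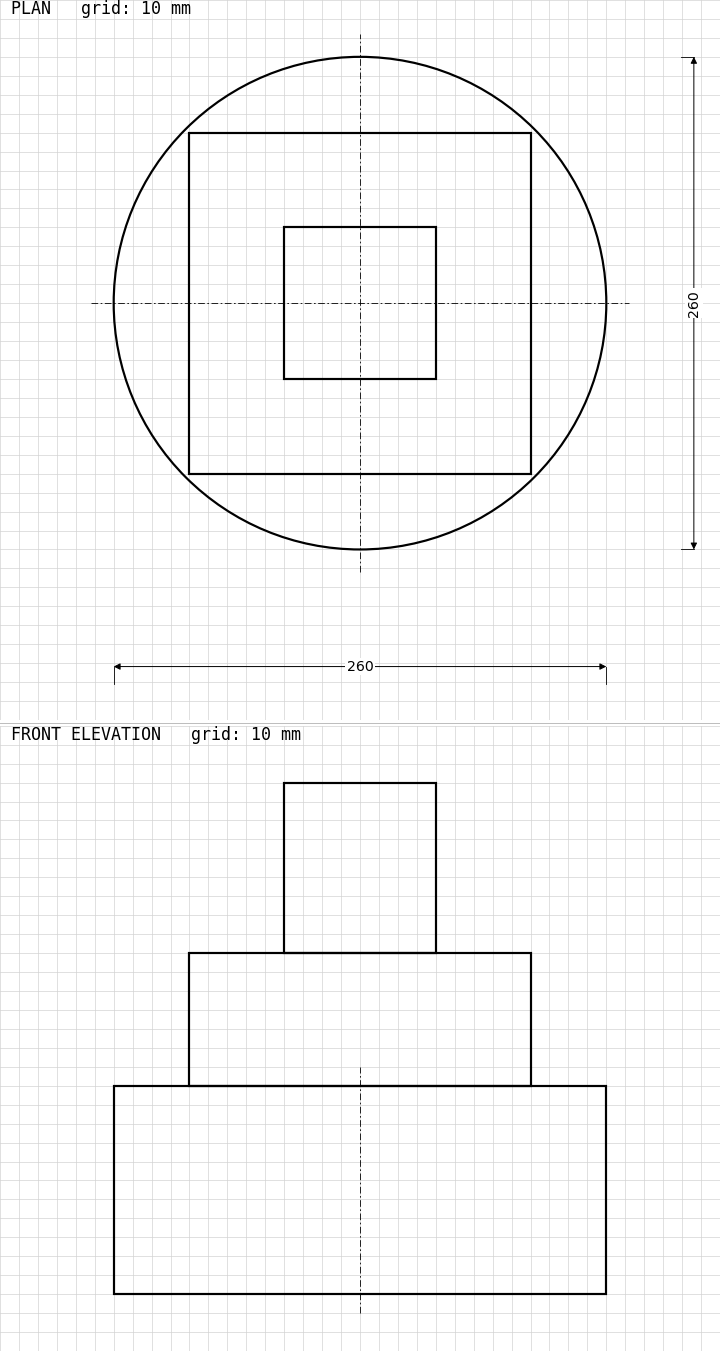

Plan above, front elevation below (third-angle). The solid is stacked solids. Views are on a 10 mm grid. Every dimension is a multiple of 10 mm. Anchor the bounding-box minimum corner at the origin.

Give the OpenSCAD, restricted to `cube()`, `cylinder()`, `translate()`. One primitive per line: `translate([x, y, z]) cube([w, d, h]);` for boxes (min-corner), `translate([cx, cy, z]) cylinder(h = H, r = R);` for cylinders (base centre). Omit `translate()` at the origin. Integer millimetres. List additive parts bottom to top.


translate([130, 130, 0]) cylinder(h = 110, r = 130);
translate([40, 40, 110]) cube([180, 180, 70]);
translate([90, 90, 180]) cube([80, 80, 90]);


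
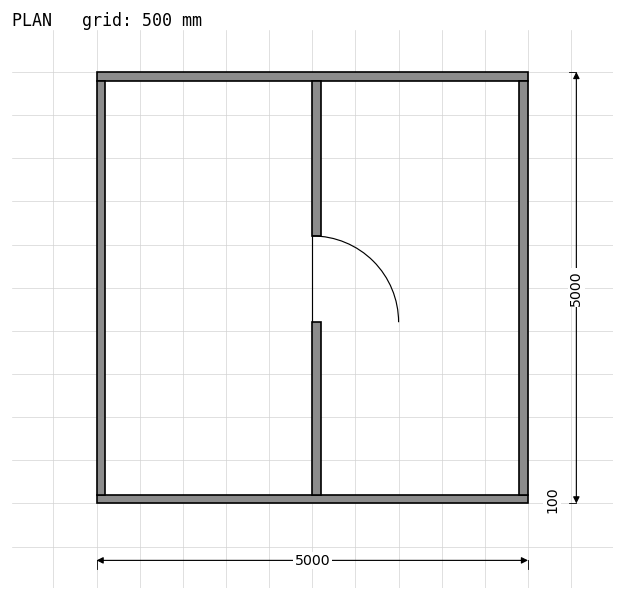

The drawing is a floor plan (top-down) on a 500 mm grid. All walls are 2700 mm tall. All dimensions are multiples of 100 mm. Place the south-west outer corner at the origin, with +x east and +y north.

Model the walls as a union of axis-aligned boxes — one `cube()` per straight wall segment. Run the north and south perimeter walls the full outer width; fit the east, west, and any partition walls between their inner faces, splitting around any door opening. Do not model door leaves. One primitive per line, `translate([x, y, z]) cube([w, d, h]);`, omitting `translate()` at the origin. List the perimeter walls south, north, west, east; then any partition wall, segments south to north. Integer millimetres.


cube([5000, 100, 2700]);
translate([0, 4900, 0]) cube([5000, 100, 2700]);
translate([0, 100, 0]) cube([100, 4800, 2700]);
translate([4900, 100, 0]) cube([100, 4800, 2700]);
translate([2500, 100, 0]) cube([100, 2000, 2700]);
translate([2500, 3100, 0]) cube([100, 1800, 2700]);


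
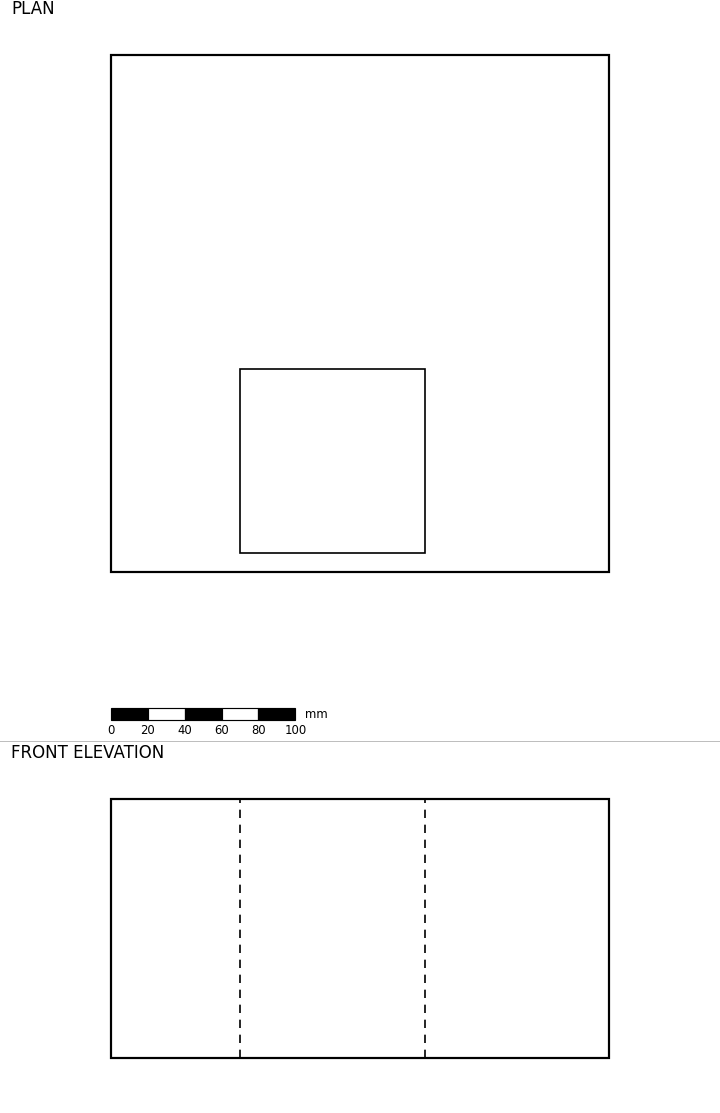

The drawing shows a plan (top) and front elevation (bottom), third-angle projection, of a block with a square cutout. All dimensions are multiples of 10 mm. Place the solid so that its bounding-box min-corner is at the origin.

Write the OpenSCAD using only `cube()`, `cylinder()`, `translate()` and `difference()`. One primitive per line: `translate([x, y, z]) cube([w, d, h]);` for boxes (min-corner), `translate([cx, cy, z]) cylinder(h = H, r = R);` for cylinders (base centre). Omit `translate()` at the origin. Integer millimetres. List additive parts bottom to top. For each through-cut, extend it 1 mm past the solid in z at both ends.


difference() {
  cube([270, 280, 140]);
  translate([70, 10, -1]) cube([100, 100, 142]);
}


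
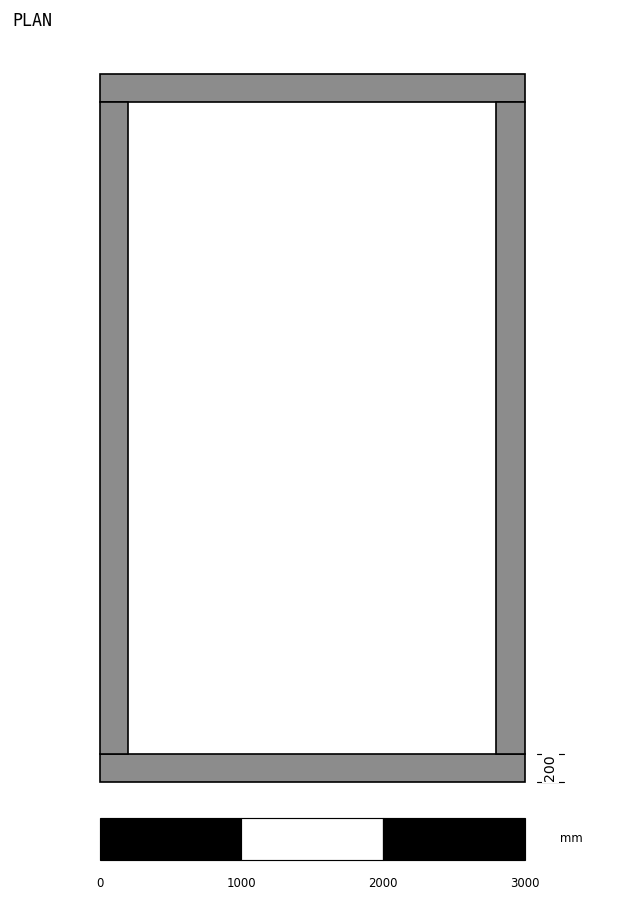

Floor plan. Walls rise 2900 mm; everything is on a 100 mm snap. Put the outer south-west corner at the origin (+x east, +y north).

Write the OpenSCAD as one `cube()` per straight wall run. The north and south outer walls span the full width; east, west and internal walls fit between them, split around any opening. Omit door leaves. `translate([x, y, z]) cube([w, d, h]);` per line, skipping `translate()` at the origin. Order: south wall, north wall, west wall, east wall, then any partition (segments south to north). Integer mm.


cube([3000, 200, 2900]);
translate([0, 4800, 0]) cube([3000, 200, 2900]);
translate([0, 200, 0]) cube([200, 4600, 2900]);
translate([2800, 200, 0]) cube([200, 4600, 2900]);


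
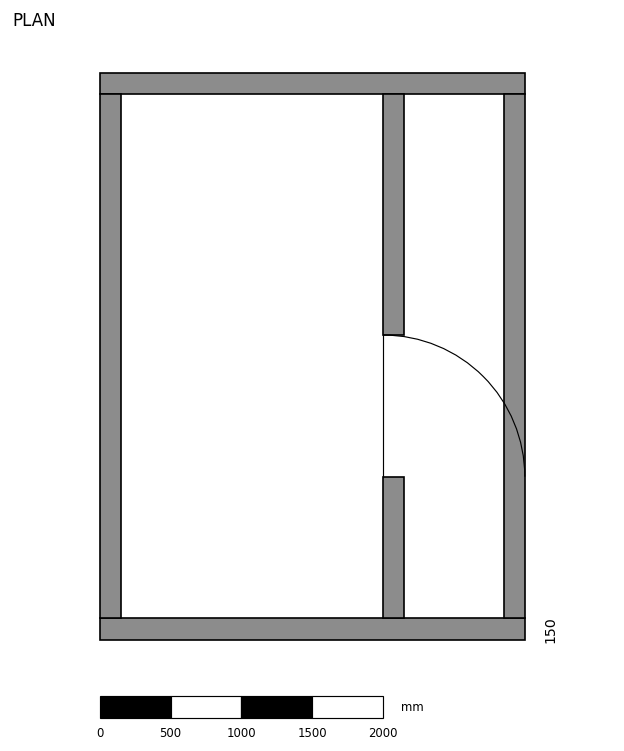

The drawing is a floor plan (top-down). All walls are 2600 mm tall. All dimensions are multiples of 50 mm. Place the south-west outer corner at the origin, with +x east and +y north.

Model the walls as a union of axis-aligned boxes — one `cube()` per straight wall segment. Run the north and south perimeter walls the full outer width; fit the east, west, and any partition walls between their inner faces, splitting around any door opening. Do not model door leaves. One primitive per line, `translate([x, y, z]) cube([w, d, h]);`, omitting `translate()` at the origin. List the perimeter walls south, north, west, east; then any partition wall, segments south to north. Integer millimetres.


cube([3000, 150, 2600]);
translate([0, 3850, 0]) cube([3000, 150, 2600]);
translate([0, 150, 0]) cube([150, 3700, 2600]);
translate([2850, 150, 0]) cube([150, 3700, 2600]);
translate([2000, 150, 0]) cube([150, 1000, 2600]);
translate([2000, 2150, 0]) cube([150, 1700, 2600]);
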